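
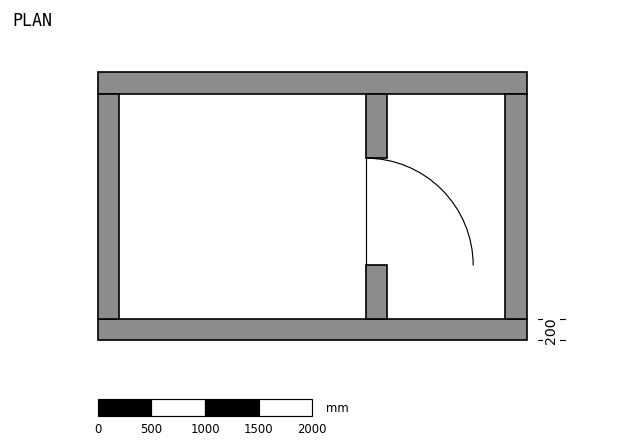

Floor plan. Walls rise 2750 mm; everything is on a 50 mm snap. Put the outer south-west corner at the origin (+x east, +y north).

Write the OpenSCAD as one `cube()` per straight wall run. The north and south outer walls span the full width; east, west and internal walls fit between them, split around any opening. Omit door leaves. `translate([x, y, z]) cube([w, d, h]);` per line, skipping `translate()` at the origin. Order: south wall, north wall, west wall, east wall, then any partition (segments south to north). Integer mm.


cube([4000, 200, 2750]);
translate([0, 2300, 0]) cube([4000, 200, 2750]);
translate([0, 200, 0]) cube([200, 2100, 2750]);
translate([3800, 200, 0]) cube([200, 2100, 2750]);
translate([2500, 200, 0]) cube([200, 500, 2750]);
translate([2500, 1700, 0]) cube([200, 600, 2750]);


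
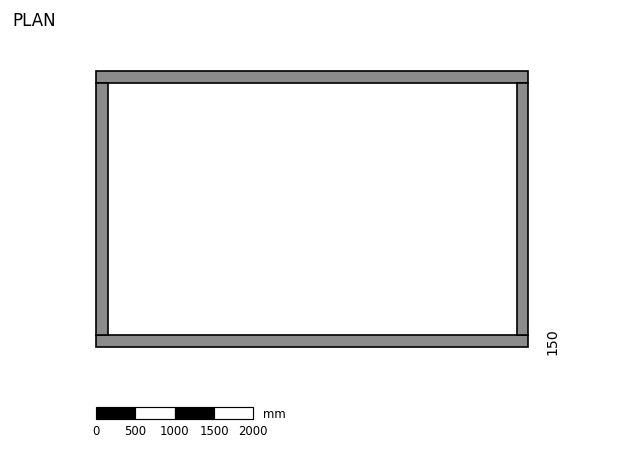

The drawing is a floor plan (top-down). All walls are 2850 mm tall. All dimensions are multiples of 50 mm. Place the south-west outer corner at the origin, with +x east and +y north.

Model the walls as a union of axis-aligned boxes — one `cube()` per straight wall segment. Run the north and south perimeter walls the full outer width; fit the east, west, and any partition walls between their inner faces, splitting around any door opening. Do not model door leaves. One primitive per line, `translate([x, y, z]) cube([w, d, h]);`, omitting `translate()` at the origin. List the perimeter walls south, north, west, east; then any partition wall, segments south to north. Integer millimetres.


cube([5500, 150, 2850]);
translate([0, 3350, 0]) cube([5500, 150, 2850]);
translate([0, 150, 0]) cube([150, 3200, 2850]);
translate([5350, 150, 0]) cube([150, 3200, 2850]);


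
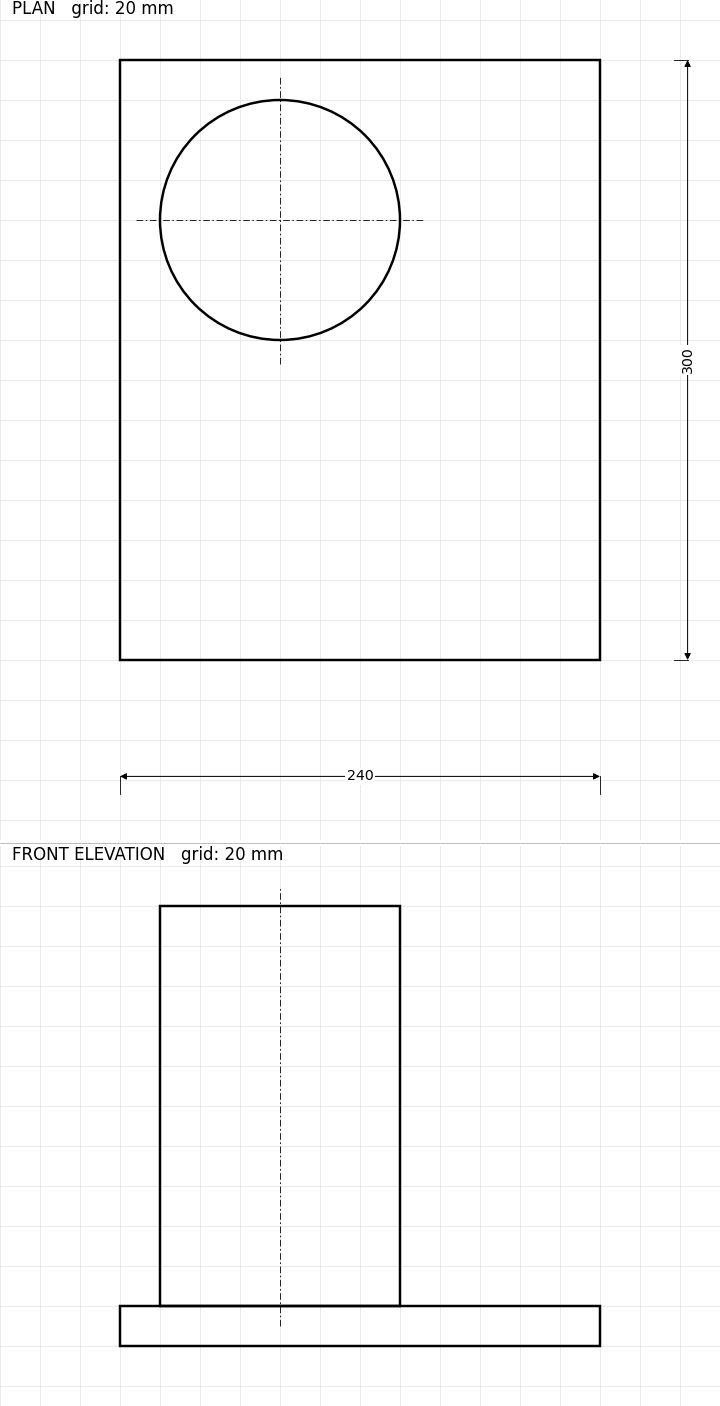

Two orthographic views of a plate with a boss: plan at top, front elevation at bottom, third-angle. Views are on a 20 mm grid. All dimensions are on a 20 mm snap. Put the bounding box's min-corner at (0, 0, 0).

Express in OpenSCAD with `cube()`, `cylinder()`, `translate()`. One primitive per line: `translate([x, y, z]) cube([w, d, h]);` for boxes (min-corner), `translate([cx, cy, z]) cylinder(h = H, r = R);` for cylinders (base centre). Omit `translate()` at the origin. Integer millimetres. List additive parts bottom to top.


cube([240, 300, 20]);
translate([80, 220, 20]) cylinder(h = 200, r = 60);


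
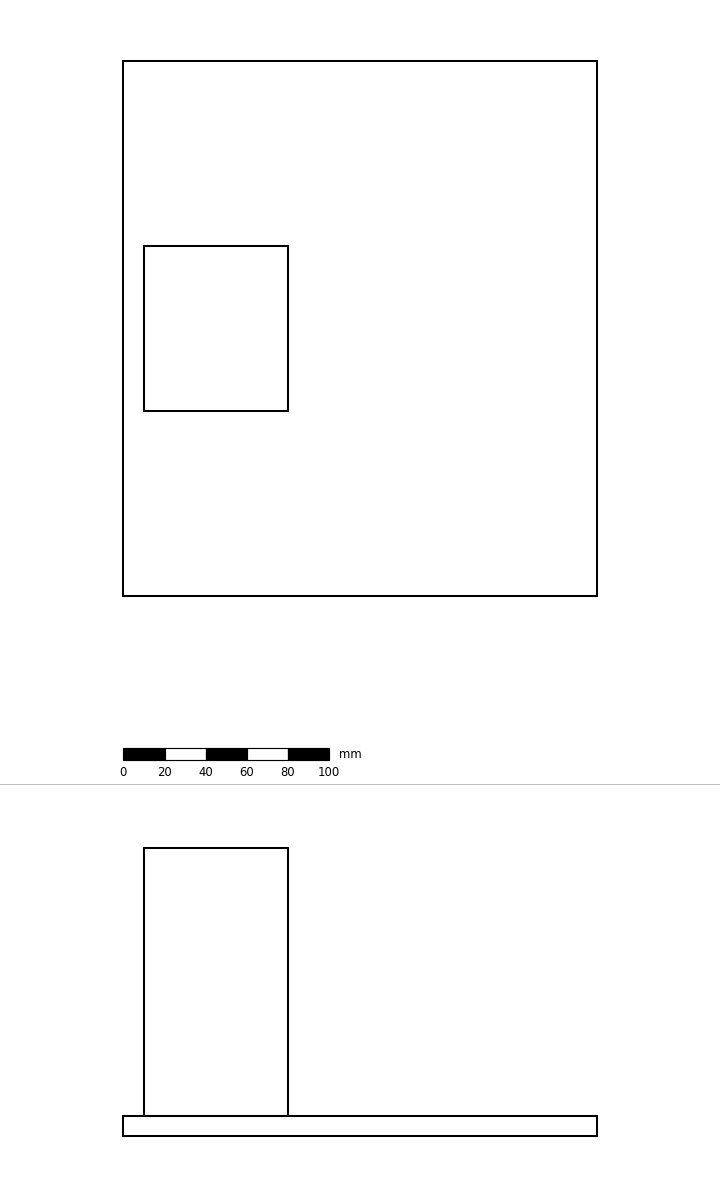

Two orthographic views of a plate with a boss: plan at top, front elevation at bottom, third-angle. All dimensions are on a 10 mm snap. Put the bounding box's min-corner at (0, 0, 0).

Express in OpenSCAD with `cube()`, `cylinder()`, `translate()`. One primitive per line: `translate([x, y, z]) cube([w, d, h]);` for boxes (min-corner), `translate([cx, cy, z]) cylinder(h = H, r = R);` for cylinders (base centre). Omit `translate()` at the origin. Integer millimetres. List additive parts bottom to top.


cube([230, 260, 10]);
translate([10, 90, 10]) cube([70, 80, 130]);


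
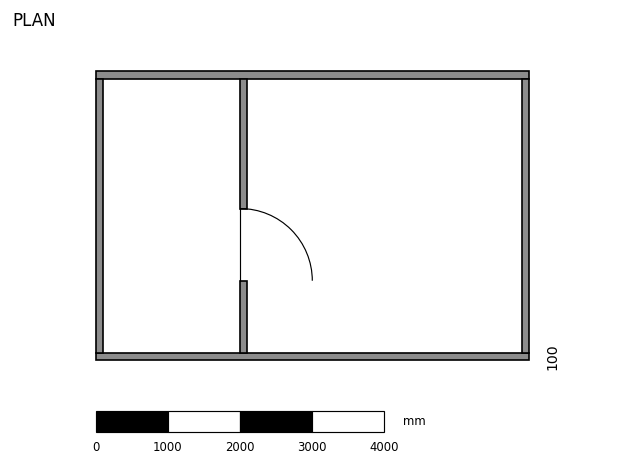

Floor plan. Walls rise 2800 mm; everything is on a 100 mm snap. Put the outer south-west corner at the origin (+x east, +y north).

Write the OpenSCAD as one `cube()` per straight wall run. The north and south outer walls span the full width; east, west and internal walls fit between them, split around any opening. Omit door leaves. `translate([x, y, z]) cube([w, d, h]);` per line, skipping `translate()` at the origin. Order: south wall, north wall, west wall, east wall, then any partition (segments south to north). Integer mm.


cube([6000, 100, 2800]);
translate([0, 3900, 0]) cube([6000, 100, 2800]);
translate([0, 100, 0]) cube([100, 3800, 2800]);
translate([5900, 100, 0]) cube([100, 3800, 2800]);
translate([2000, 100, 0]) cube([100, 1000, 2800]);
translate([2000, 2100, 0]) cube([100, 1800, 2800]);


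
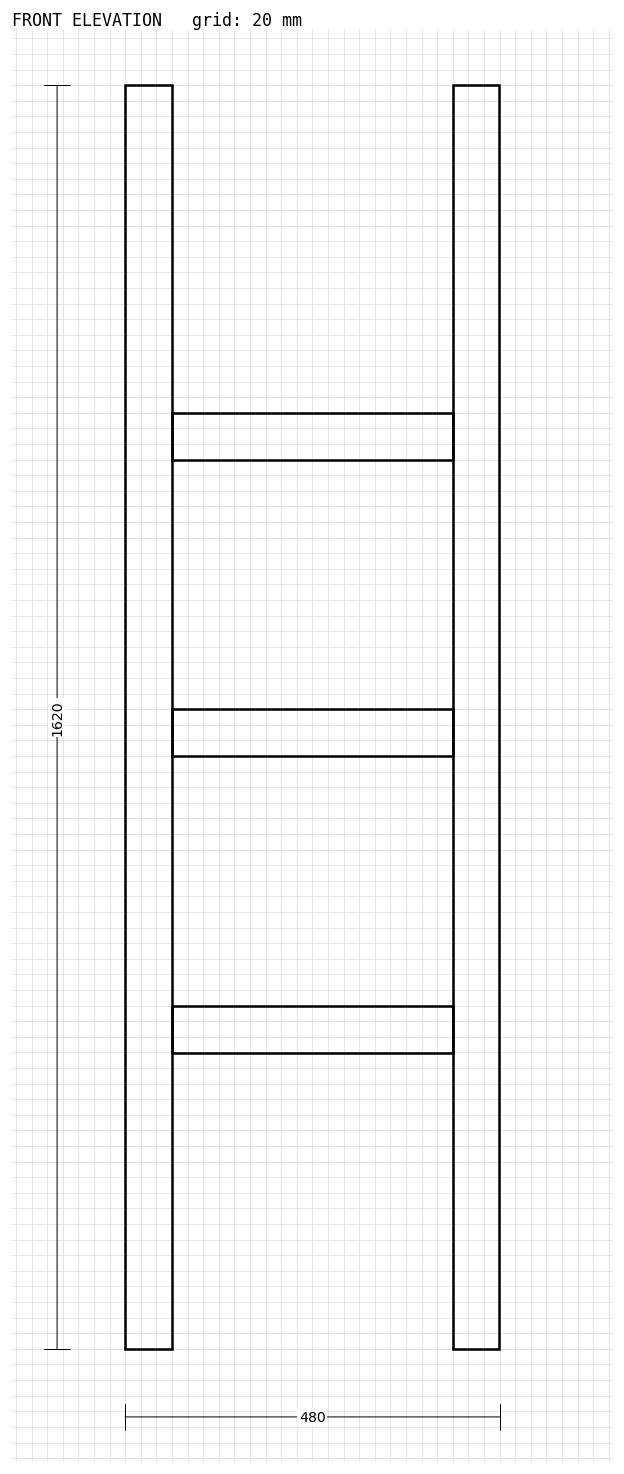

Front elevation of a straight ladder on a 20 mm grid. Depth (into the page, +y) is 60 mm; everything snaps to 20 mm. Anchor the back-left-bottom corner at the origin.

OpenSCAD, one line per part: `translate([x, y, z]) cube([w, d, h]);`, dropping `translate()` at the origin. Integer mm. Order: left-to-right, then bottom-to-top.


cube([60, 60, 1620]);
translate([60, 0, 380]) cube([360, 60, 60]);
translate([60, 0, 760]) cube([360, 60, 60]);
translate([60, 0, 1140]) cube([360, 60, 60]);
translate([420, 0, 0]) cube([60, 60, 1620]);


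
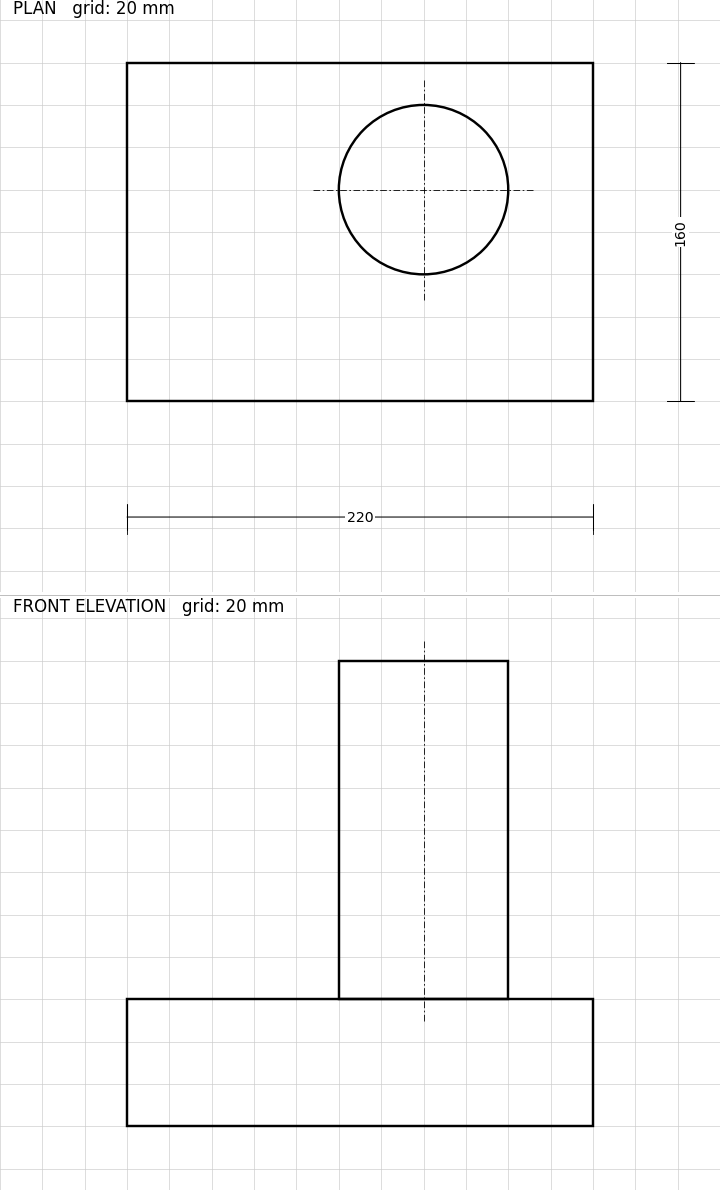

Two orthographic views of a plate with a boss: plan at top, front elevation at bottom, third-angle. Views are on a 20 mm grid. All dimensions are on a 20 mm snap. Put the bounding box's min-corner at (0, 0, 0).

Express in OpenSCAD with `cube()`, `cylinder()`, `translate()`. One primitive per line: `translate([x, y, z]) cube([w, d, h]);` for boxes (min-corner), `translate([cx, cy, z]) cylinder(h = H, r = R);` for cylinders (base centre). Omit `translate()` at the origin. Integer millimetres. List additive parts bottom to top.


cube([220, 160, 60]);
translate([140, 100, 60]) cylinder(h = 160, r = 40);


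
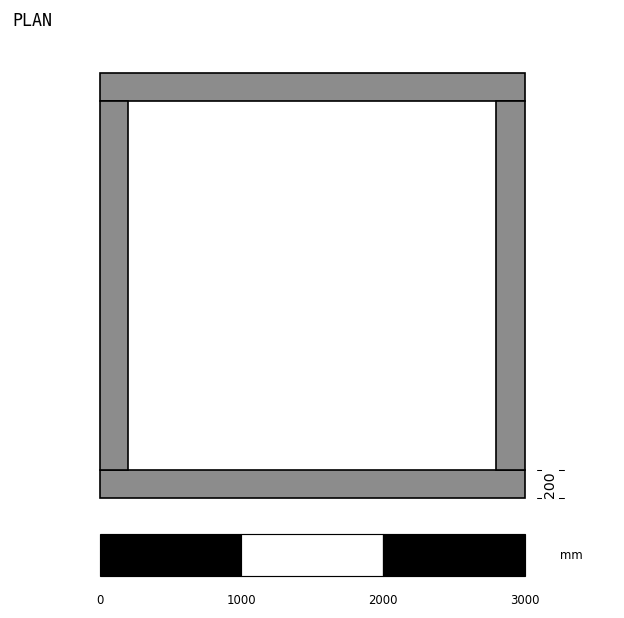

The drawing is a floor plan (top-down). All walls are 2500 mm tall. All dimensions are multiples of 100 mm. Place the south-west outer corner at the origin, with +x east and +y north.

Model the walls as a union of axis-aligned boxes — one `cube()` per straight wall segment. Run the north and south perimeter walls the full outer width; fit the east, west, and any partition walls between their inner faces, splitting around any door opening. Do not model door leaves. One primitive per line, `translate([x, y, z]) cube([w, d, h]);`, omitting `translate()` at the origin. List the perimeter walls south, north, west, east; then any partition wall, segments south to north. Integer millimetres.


cube([3000, 200, 2500]);
translate([0, 2800, 0]) cube([3000, 200, 2500]);
translate([0, 200, 0]) cube([200, 2600, 2500]);
translate([2800, 200, 0]) cube([200, 2600, 2500]);


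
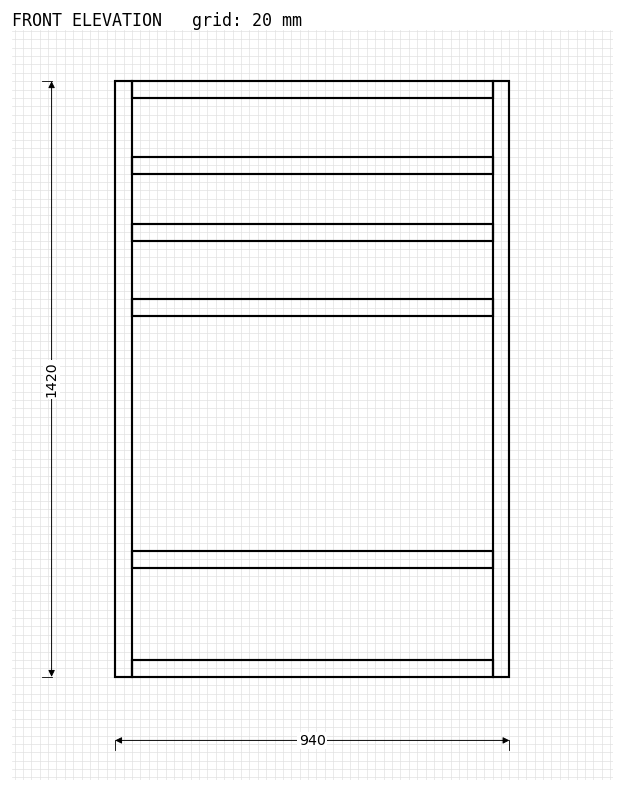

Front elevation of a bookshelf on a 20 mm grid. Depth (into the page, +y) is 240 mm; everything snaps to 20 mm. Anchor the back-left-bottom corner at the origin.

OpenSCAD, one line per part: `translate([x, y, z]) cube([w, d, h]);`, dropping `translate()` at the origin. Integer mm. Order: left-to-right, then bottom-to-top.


cube([40, 240, 1420]);
translate([40, 0, 0]) cube([860, 240, 40]);
translate([40, 0, 260]) cube([860, 240, 40]);
translate([40, 0, 860]) cube([860, 240, 40]);
translate([40, 0, 1040]) cube([860, 240, 40]);
translate([40, 0, 1200]) cube([860, 240, 40]);
translate([40, 0, 1380]) cube([860, 240, 40]);
translate([900, 0, 0]) cube([40, 240, 1420]);


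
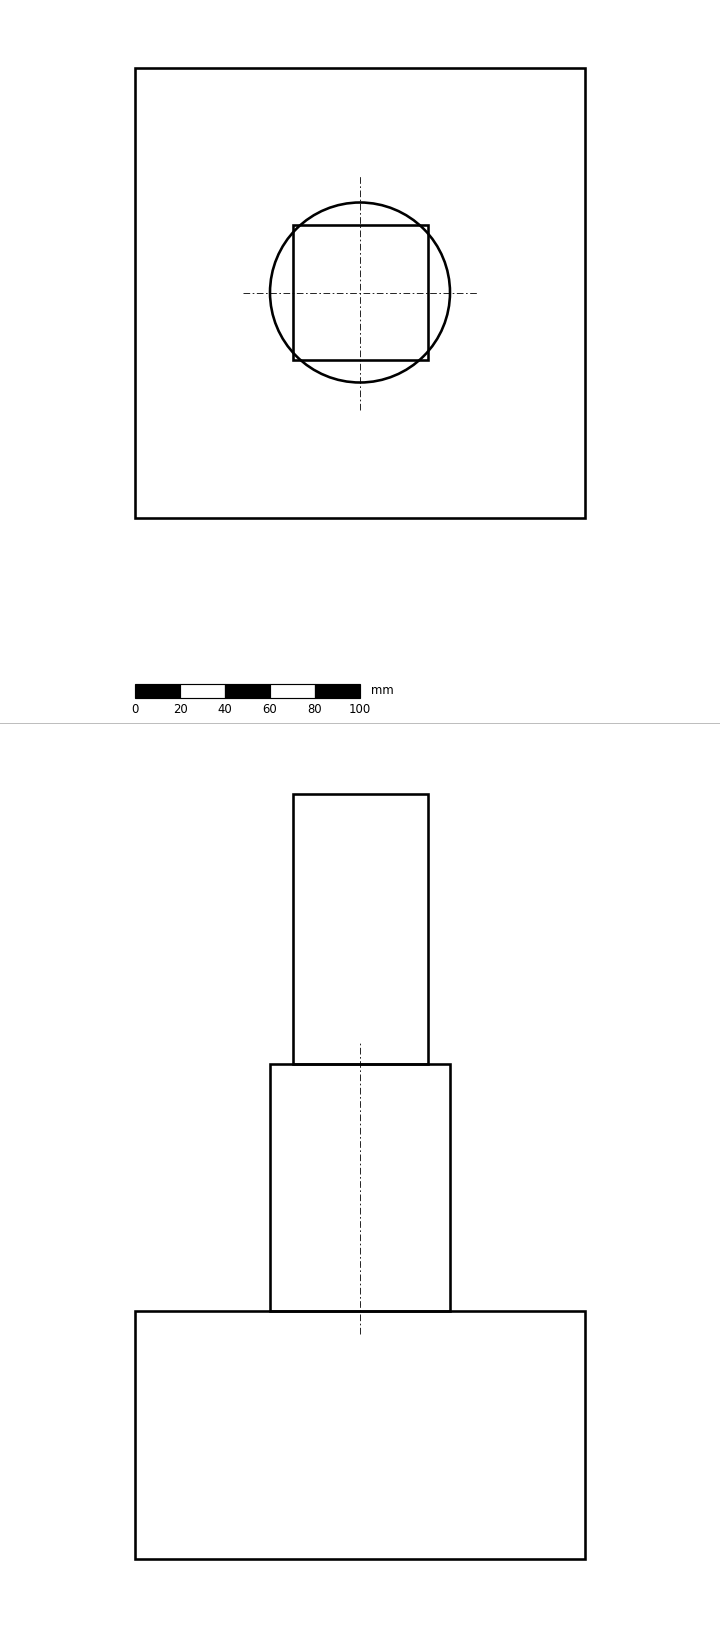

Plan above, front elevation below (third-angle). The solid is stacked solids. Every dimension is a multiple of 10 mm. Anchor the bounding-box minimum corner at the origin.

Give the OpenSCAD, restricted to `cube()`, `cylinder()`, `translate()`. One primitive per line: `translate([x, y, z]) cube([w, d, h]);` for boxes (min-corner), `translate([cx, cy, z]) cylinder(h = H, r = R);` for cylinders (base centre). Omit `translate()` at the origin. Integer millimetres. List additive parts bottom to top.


cube([200, 200, 110]);
translate([100, 100, 110]) cylinder(h = 110, r = 40);
translate([70, 70, 220]) cube([60, 60, 120]);


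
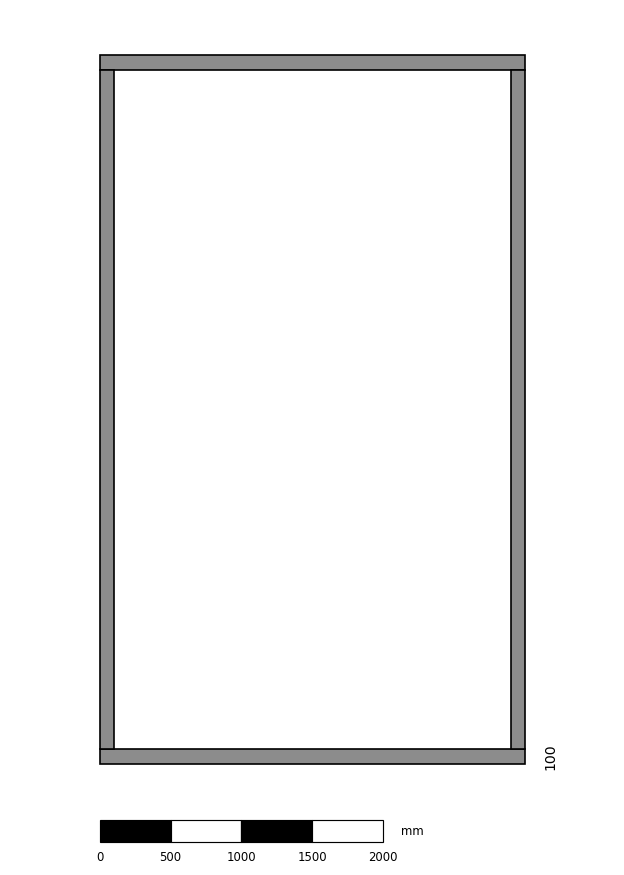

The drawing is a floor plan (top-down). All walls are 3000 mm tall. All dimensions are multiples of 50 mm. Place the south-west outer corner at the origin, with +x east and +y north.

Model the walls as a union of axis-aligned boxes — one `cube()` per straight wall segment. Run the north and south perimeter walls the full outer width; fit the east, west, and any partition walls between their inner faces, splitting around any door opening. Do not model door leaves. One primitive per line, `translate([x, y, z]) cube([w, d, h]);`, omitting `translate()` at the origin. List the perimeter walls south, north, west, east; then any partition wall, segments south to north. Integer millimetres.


cube([3000, 100, 3000]);
translate([0, 4900, 0]) cube([3000, 100, 3000]);
translate([0, 100, 0]) cube([100, 4800, 3000]);
translate([2900, 100, 0]) cube([100, 4800, 3000]);


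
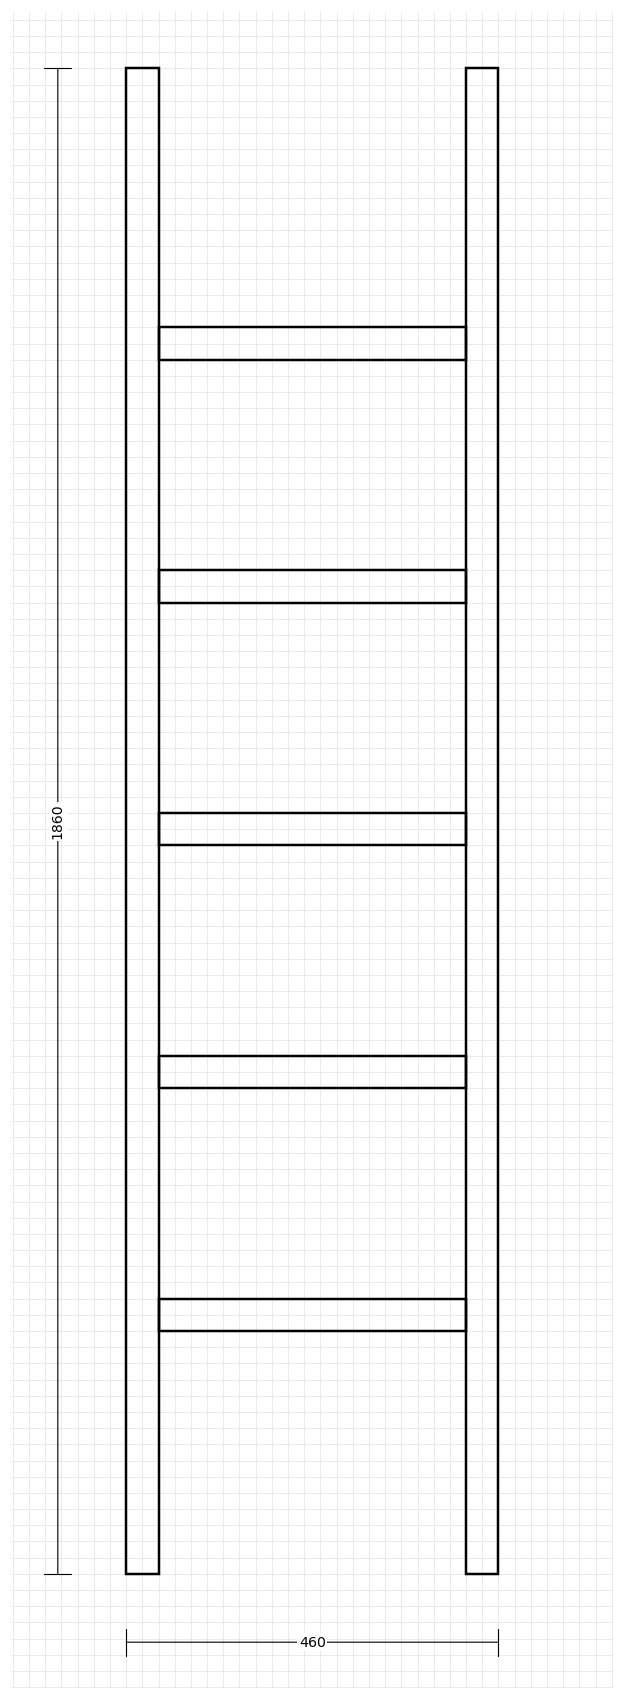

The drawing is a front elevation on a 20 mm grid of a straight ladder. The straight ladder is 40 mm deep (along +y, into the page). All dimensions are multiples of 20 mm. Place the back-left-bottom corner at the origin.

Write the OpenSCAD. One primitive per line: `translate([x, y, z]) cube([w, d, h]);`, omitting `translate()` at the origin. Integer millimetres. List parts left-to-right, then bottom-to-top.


cube([40, 40, 1860]);
translate([40, 0, 300]) cube([380, 40, 40]);
translate([40, 0, 600]) cube([380, 40, 40]);
translate([40, 0, 900]) cube([380, 40, 40]);
translate([40, 0, 1200]) cube([380, 40, 40]);
translate([40, 0, 1500]) cube([380, 40, 40]);
translate([420, 0, 0]) cube([40, 40, 1860]);


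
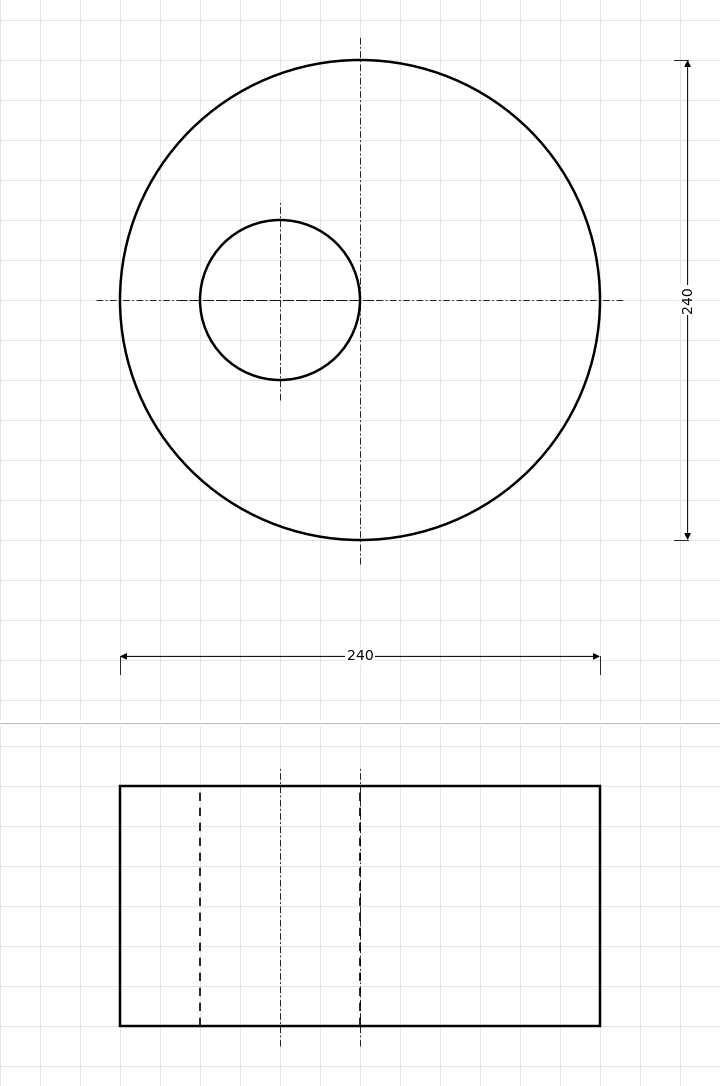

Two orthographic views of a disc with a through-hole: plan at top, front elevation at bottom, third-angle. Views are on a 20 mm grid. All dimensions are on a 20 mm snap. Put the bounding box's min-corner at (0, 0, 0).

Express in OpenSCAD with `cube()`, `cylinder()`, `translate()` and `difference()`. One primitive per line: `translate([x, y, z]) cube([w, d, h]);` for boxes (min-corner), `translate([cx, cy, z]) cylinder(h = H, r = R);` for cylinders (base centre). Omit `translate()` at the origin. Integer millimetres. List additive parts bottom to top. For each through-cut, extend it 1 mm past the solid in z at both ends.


difference() {
  translate([120, 120, 0]) cylinder(h = 120, r = 120);
  translate([80, 120, -1]) cylinder(h = 122, r = 40);
}


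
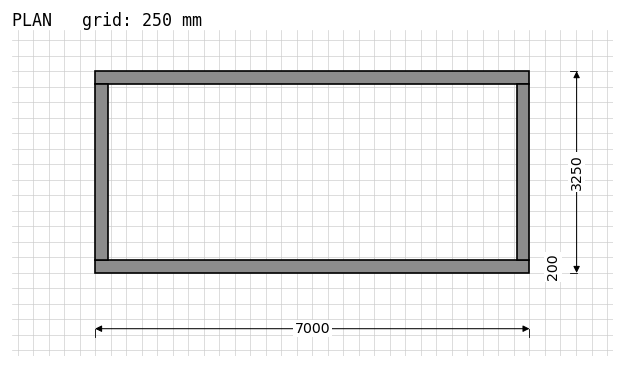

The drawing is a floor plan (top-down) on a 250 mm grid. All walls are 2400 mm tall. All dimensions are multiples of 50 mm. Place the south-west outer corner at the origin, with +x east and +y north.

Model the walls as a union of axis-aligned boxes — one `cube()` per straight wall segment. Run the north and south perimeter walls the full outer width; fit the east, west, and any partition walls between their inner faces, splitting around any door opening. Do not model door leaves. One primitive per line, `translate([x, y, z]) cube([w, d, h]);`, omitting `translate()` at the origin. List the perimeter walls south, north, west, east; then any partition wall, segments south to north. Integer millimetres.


cube([7000, 200, 2400]);
translate([0, 3050, 0]) cube([7000, 200, 2400]);
translate([0, 200, 0]) cube([200, 2850, 2400]);
translate([6800, 200, 0]) cube([200, 2850, 2400]);


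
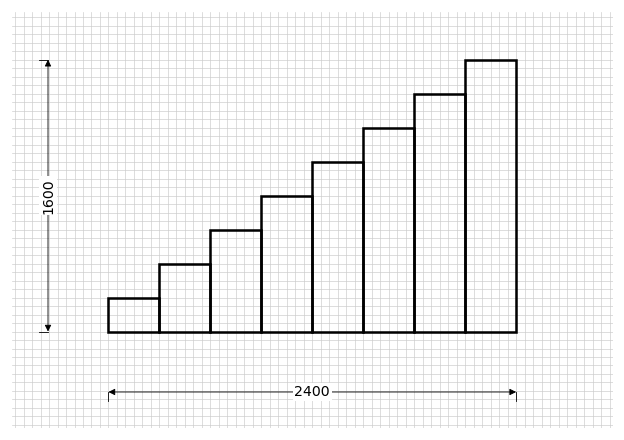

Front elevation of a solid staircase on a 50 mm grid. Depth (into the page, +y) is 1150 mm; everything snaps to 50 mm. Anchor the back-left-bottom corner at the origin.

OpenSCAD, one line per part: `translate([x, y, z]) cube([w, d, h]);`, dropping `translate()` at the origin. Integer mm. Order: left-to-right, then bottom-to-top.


cube([300, 1150, 200]);
translate([300, 0, 0]) cube([300, 1150, 400]);
translate([600, 0, 0]) cube([300, 1150, 600]);
translate([900, 0, 0]) cube([300, 1150, 800]);
translate([1200, 0, 0]) cube([300, 1150, 1000]);
translate([1500, 0, 0]) cube([300, 1150, 1200]);
translate([1800, 0, 0]) cube([300, 1150, 1400]);
translate([2100, 0, 0]) cube([300, 1150, 1600]);


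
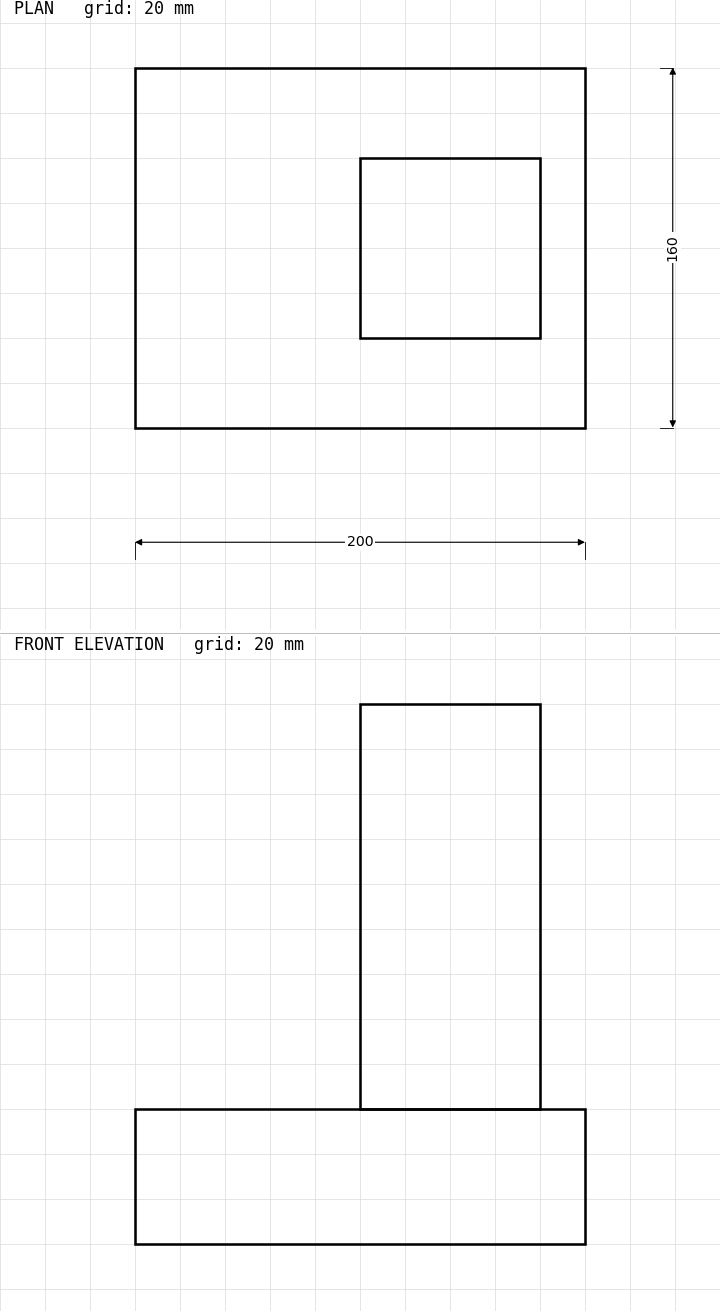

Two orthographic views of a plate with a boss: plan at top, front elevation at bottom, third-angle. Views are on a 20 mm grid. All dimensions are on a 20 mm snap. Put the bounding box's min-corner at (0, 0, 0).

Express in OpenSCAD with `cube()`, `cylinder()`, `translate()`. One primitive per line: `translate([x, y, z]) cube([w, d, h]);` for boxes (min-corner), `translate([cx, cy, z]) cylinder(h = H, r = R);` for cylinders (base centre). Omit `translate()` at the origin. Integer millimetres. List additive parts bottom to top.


cube([200, 160, 60]);
translate([100, 40, 60]) cube([80, 80, 180]);


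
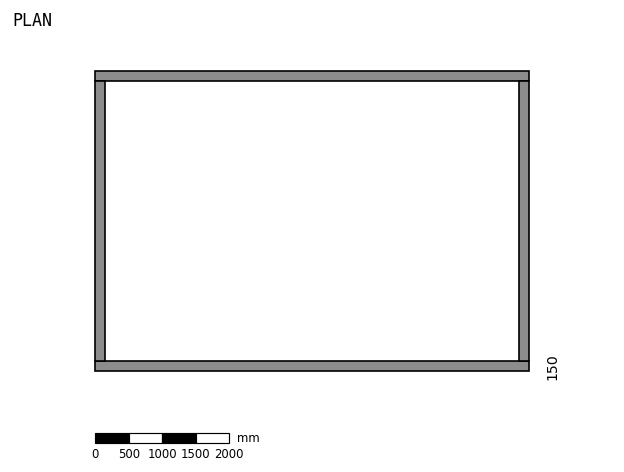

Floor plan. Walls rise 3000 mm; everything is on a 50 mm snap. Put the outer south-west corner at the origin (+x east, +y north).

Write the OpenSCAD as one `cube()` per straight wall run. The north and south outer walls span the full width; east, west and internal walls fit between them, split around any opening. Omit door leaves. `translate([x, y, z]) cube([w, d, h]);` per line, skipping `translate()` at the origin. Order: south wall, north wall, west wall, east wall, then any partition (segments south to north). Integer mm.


cube([6500, 150, 3000]);
translate([0, 4350, 0]) cube([6500, 150, 3000]);
translate([0, 150, 0]) cube([150, 4200, 3000]);
translate([6350, 150, 0]) cube([150, 4200, 3000]);


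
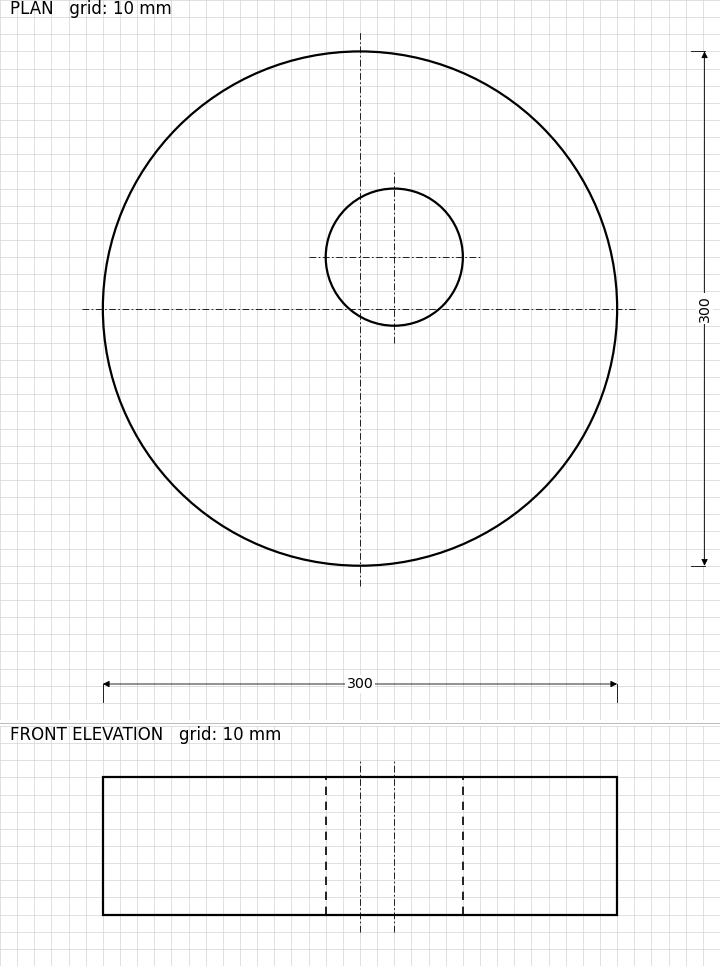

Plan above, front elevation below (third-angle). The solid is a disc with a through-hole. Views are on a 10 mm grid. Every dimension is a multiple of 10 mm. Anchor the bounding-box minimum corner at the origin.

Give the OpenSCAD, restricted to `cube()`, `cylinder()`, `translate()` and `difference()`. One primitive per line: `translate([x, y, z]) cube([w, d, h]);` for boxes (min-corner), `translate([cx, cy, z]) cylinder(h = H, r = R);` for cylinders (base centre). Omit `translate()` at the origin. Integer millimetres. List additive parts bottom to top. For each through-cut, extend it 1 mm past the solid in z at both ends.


difference() {
  translate([150, 150, 0]) cylinder(h = 80, r = 150);
  translate([170, 180, -1]) cylinder(h = 82, r = 40);
}


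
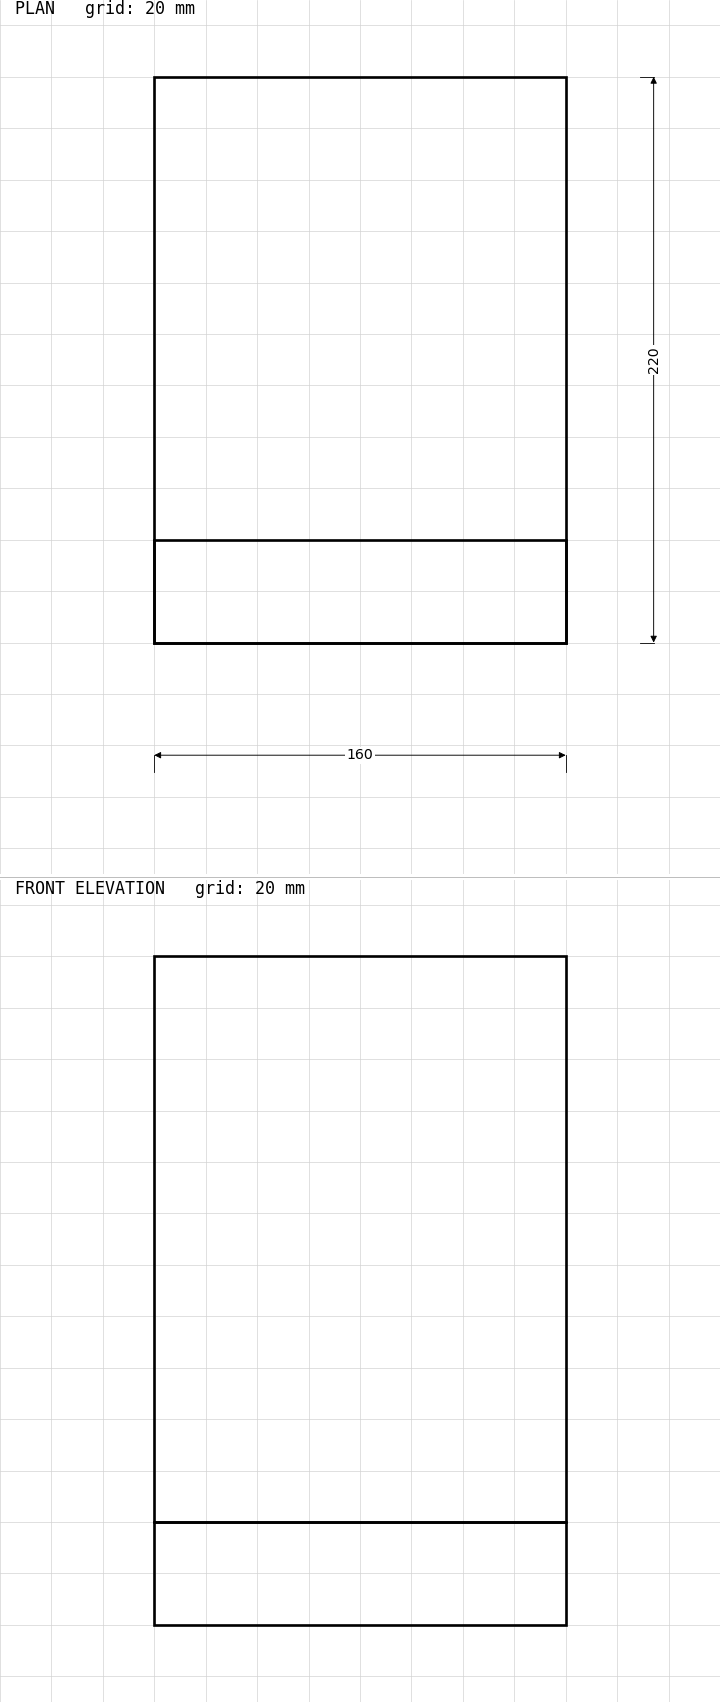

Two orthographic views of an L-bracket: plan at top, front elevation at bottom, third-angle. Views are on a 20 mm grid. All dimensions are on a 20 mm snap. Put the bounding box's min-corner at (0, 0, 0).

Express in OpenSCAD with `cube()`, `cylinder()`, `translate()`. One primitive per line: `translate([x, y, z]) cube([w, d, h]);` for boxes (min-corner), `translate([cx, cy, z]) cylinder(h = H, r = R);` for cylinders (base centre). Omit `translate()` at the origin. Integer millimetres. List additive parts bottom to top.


cube([160, 220, 40]);
translate([0, 0, 40]) cube([160, 40, 220]);


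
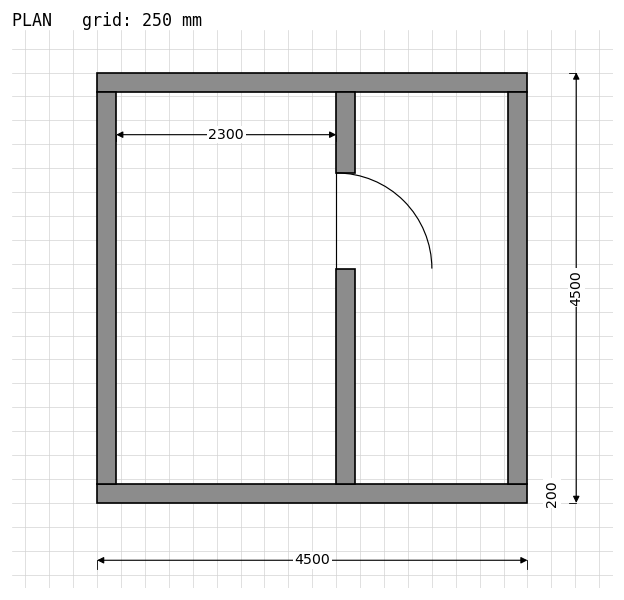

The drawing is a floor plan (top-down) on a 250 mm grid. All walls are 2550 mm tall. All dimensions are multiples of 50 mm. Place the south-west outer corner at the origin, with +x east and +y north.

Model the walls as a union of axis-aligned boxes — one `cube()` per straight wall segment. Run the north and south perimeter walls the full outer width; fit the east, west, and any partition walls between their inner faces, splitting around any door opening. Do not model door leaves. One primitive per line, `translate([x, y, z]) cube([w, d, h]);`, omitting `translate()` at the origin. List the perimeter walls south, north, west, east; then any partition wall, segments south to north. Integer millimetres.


cube([4500, 200, 2550]);
translate([0, 4300, 0]) cube([4500, 200, 2550]);
translate([0, 200, 0]) cube([200, 4100, 2550]);
translate([4300, 200, 0]) cube([200, 4100, 2550]);
translate([2500, 200, 0]) cube([200, 2250, 2550]);
translate([2500, 3450, 0]) cube([200, 850, 2550]);


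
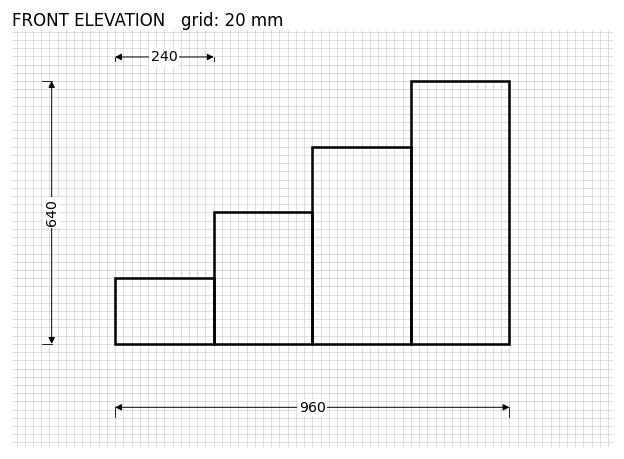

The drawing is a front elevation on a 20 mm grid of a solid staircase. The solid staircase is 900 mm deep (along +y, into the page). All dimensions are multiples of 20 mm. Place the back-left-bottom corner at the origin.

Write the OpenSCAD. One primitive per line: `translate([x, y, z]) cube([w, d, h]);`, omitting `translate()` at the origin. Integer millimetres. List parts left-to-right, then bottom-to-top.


cube([240, 900, 160]);
translate([240, 0, 0]) cube([240, 900, 320]);
translate([480, 0, 0]) cube([240, 900, 480]);
translate([720, 0, 0]) cube([240, 900, 640]);


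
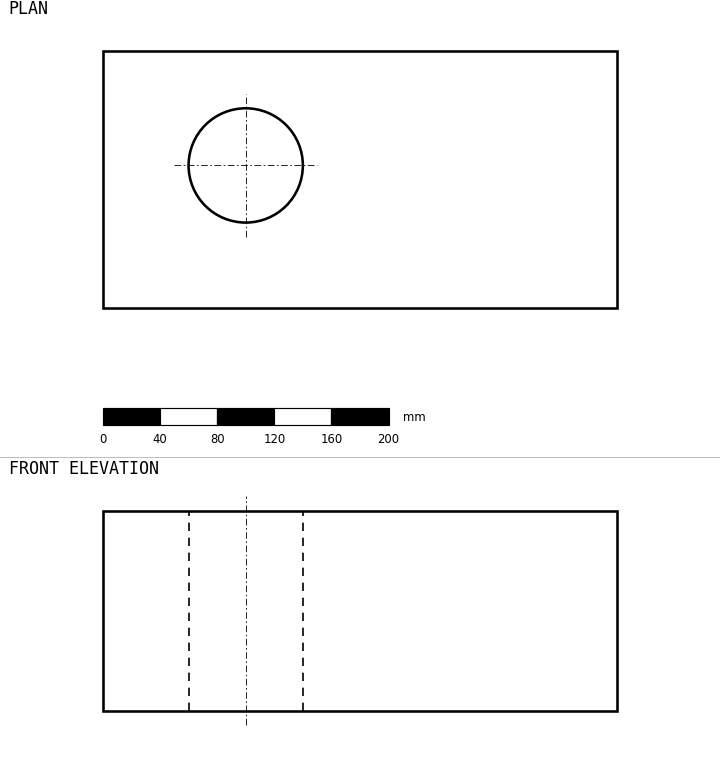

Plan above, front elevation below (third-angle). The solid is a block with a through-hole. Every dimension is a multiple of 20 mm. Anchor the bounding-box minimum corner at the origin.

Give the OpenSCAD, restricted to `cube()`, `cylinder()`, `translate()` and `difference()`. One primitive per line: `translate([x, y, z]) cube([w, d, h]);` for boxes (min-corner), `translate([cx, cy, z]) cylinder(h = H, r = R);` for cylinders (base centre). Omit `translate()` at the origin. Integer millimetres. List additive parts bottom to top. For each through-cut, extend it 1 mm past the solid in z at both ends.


difference() {
  cube([360, 180, 140]);
  translate([100, 100, -1]) cylinder(h = 142, r = 40);
}


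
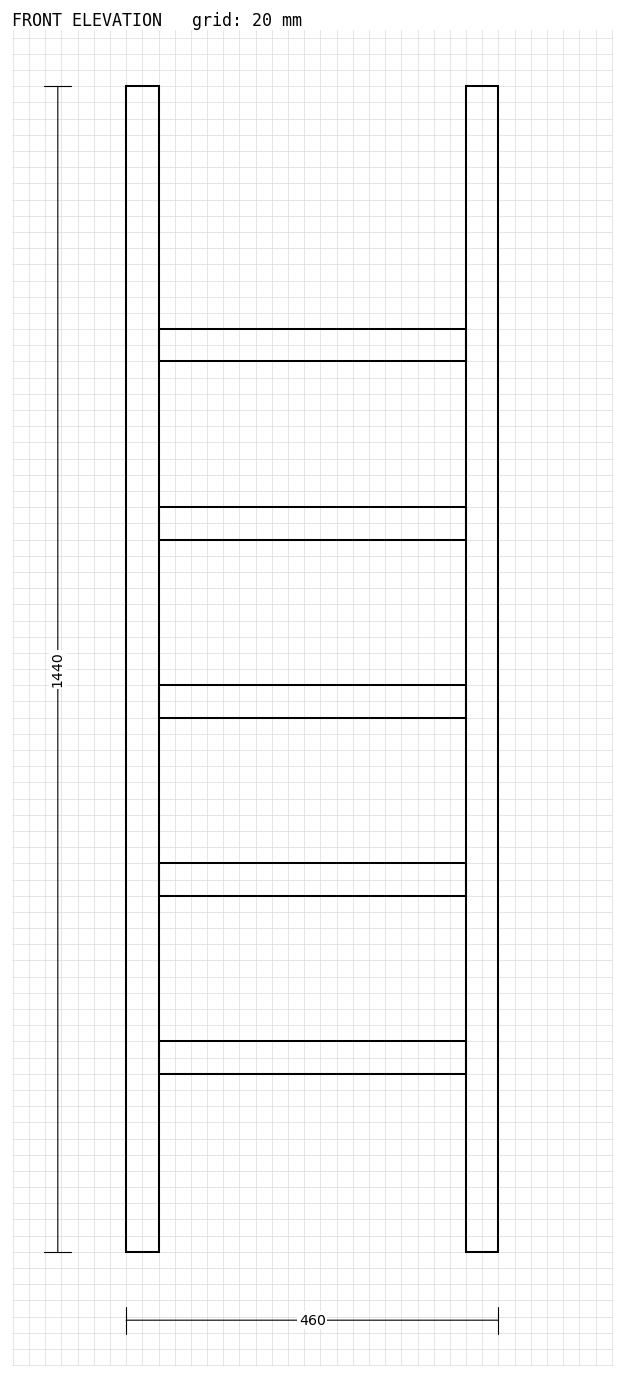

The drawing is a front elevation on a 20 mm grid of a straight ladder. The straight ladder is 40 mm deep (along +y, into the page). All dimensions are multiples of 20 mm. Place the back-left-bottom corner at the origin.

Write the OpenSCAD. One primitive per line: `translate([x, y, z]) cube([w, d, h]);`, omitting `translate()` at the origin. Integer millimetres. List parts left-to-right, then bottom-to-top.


cube([40, 40, 1440]);
translate([40, 0, 220]) cube([380, 40, 40]);
translate([40, 0, 440]) cube([380, 40, 40]);
translate([40, 0, 660]) cube([380, 40, 40]);
translate([40, 0, 880]) cube([380, 40, 40]);
translate([40, 0, 1100]) cube([380, 40, 40]);
translate([420, 0, 0]) cube([40, 40, 1440]);


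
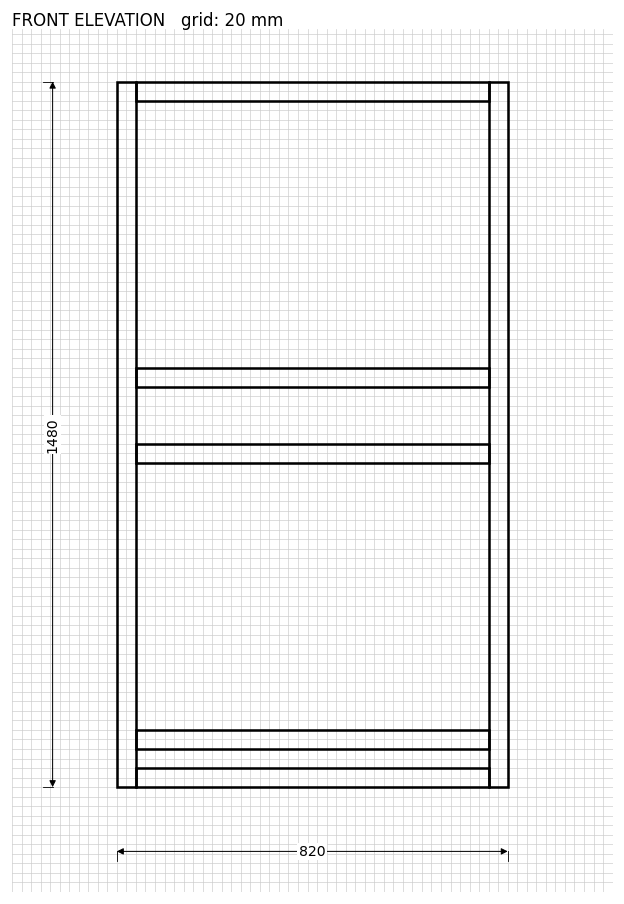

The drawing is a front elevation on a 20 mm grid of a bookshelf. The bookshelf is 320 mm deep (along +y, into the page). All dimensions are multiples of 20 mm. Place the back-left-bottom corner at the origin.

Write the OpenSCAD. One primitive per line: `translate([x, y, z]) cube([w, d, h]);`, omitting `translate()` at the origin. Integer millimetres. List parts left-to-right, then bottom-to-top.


cube([40, 320, 1480]);
translate([40, 0, 0]) cube([740, 320, 40]);
translate([40, 0, 80]) cube([740, 320, 40]);
translate([40, 0, 680]) cube([740, 320, 40]);
translate([40, 0, 840]) cube([740, 320, 40]);
translate([40, 0, 1440]) cube([740, 320, 40]);
translate([780, 0, 0]) cube([40, 320, 1480]);


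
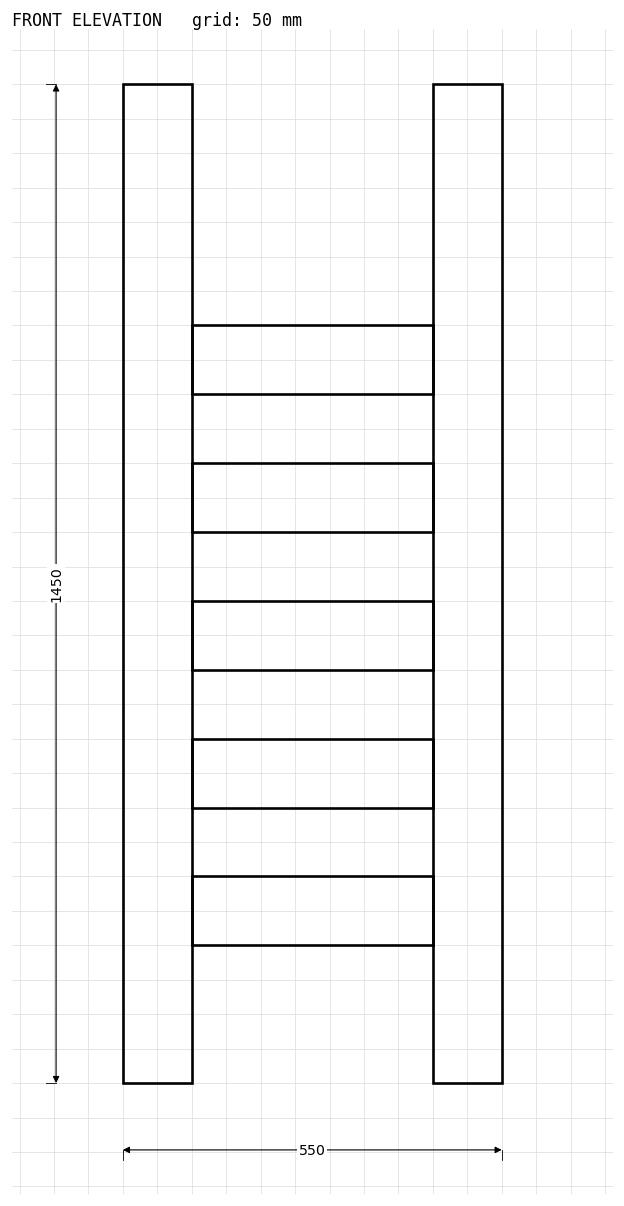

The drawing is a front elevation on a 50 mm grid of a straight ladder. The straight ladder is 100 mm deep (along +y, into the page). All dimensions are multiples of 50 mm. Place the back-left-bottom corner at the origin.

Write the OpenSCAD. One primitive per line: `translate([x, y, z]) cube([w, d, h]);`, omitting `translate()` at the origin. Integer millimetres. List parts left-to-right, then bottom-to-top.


cube([100, 100, 1450]);
translate([100, 0, 200]) cube([350, 100, 100]);
translate([100, 0, 400]) cube([350, 100, 100]);
translate([100, 0, 600]) cube([350, 100, 100]);
translate([100, 0, 800]) cube([350, 100, 100]);
translate([100, 0, 1000]) cube([350, 100, 100]);
translate([450, 0, 0]) cube([100, 100, 1450]);


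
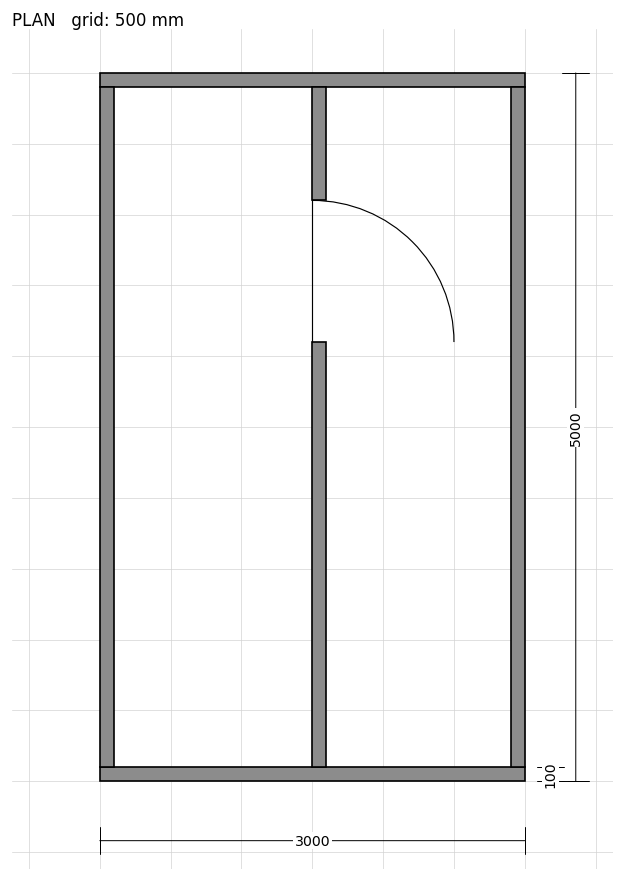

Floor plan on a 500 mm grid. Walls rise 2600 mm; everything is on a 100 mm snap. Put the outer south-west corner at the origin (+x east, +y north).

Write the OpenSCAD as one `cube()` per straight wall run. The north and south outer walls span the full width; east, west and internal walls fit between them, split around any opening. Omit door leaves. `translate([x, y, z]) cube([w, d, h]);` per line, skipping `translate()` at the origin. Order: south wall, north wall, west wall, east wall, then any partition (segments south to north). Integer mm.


cube([3000, 100, 2600]);
translate([0, 4900, 0]) cube([3000, 100, 2600]);
translate([0, 100, 0]) cube([100, 4800, 2600]);
translate([2900, 100, 0]) cube([100, 4800, 2600]);
translate([1500, 100, 0]) cube([100, 3000, 2600]);
translate([1500, 4100, 0]) cube([100, 800, 2600]);


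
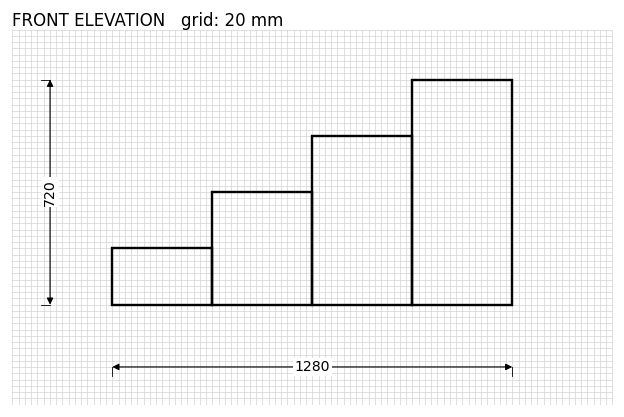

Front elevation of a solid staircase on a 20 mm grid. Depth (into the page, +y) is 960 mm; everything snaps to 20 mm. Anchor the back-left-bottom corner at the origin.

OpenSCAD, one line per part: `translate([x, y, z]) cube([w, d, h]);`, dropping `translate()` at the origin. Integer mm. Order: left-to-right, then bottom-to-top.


cube([320, 960, 180]);
translate([320, 0, 0]) cube([320, 960, 360]);
translate([640, 0, 0]) cube([320, 960, 540]);
translate([960, 0, 0]) cube([320, 960, 720]);


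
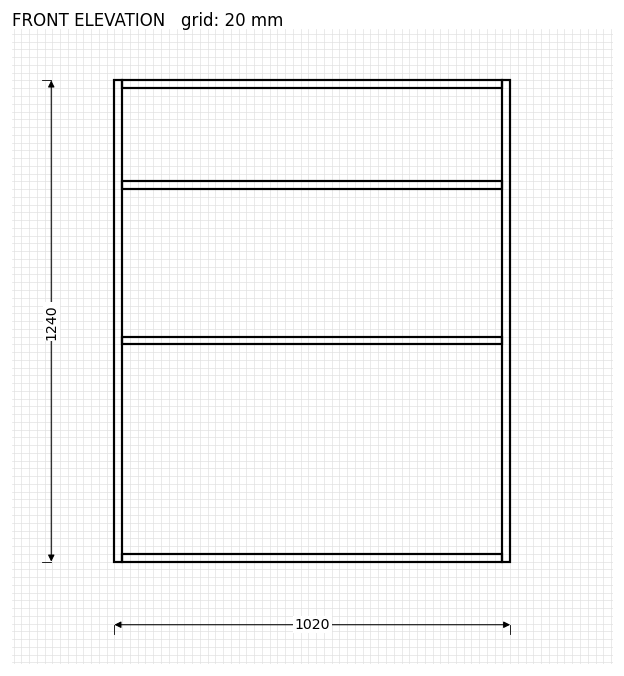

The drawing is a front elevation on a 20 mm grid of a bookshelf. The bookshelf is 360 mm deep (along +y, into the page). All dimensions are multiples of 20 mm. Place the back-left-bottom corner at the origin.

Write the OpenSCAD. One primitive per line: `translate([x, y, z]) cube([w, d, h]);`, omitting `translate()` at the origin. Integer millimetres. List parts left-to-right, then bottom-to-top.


cube([20, 360, 1240]);
translate([20, 0, 0]) cube([980, 360, 20]);
translate([20, 0, 560]) cube([980, 360, 20]);
translate([20, 0, 960]) cube([980, 360, 20]);
translate([20, 0, 1220]) cube([980, 360, 20]);
translate([1000, 0, 0]) cube([20, 360, 1240]);


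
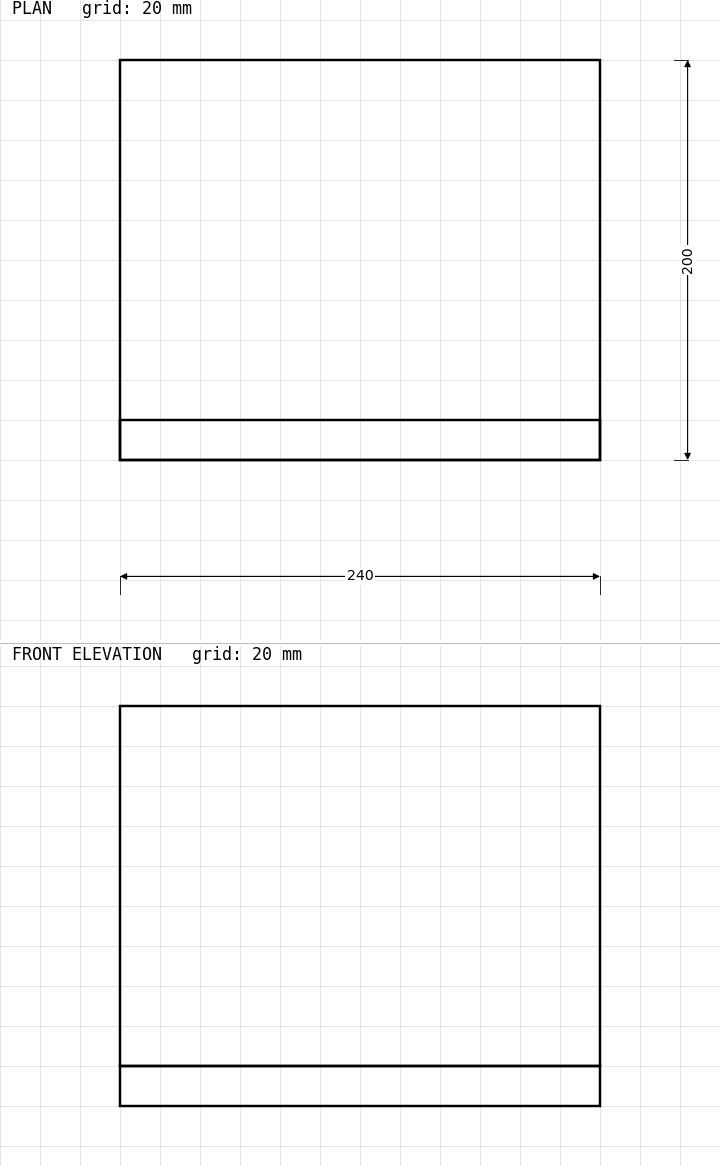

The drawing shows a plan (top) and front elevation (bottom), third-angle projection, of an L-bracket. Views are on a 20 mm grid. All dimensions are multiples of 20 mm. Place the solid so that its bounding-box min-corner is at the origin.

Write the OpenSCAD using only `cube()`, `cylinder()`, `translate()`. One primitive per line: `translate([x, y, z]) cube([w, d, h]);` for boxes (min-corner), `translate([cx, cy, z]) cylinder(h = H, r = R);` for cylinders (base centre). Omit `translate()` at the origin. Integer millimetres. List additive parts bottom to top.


cube([240, 200, 20]);
translate([0, 0, 20]) cube([240, 20, 180]);


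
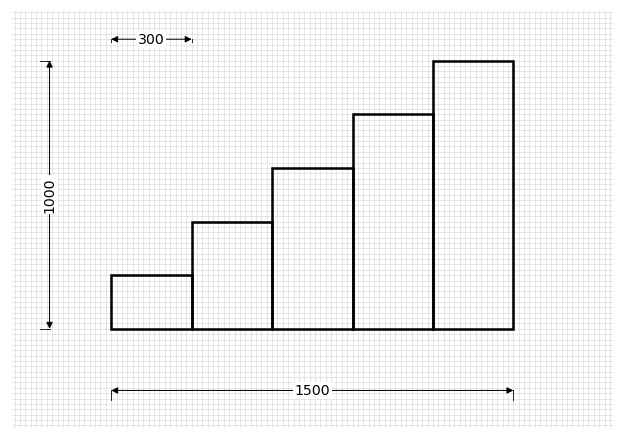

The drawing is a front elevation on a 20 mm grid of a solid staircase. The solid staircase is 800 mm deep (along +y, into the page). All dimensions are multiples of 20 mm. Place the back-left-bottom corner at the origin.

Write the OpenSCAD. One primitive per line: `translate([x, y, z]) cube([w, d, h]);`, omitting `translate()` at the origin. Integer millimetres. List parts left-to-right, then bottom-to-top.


cube([300, 800, 200]);
translate([300, 0, 0]) cube([300, 800, 400]);
translate([600, 0, 0]) cube([300, 800, 600]);
translate([900, 0, 0]) cube([300, 800, 800]);
translate([1200, 0, 0]) cube([300, 800, 1000]);


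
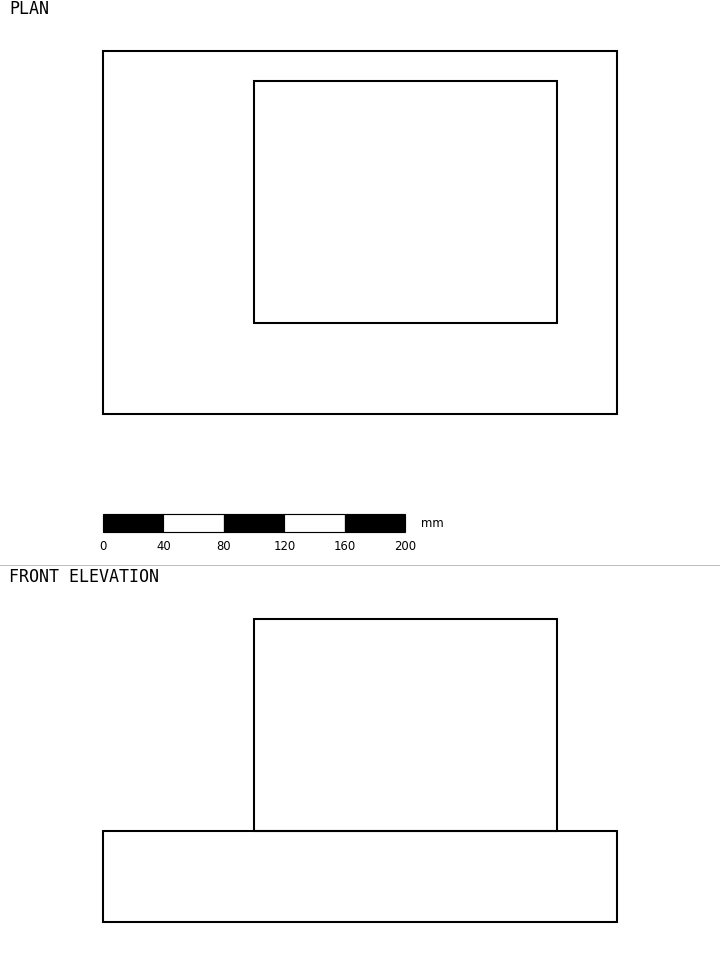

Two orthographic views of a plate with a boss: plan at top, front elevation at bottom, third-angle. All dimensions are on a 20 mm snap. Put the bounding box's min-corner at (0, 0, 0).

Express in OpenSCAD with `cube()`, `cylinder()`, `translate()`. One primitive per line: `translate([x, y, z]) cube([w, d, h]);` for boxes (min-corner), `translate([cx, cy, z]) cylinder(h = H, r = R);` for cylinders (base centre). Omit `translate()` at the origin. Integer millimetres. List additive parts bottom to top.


cube([340, 240, 60]);
translate([100, 60, 60]) cube([200, 160, 140]);


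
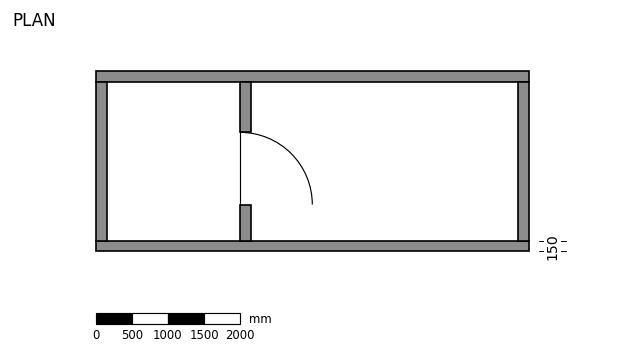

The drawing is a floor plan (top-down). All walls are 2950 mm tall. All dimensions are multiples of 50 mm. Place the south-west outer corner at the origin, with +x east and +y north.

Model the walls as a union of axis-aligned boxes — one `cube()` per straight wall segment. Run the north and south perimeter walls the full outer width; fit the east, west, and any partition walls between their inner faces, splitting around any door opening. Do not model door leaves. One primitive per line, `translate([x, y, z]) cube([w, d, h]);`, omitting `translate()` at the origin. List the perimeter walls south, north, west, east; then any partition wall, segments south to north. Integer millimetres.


cube([6000, 150, 2950]);
translate([0, 2350, 0]) cube([6000, 150, 2950]);
translate([0, 150, 0]) cube([150, 2200, 2950]);
translate([5850, 150, 0]) cube([150, 2200, 2950]);
translate([2000, 150, 0]) cube([150, 500, 2950]);
translate([2000, 1650, 0]) cube([150, 700, 2950]);


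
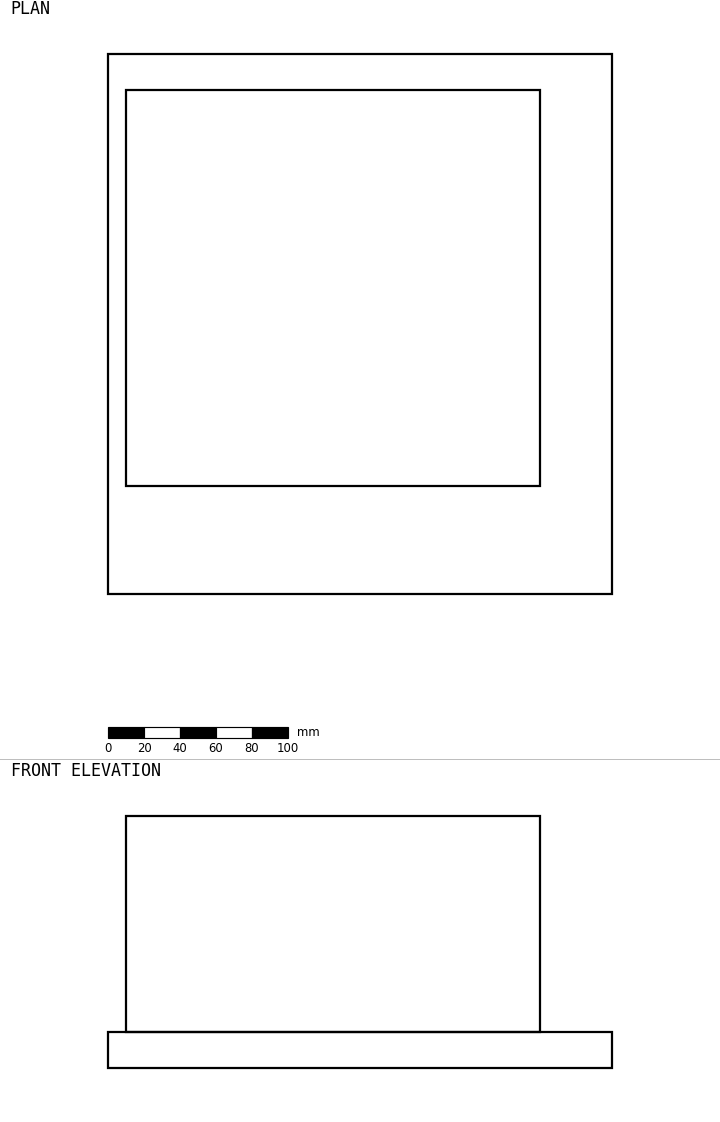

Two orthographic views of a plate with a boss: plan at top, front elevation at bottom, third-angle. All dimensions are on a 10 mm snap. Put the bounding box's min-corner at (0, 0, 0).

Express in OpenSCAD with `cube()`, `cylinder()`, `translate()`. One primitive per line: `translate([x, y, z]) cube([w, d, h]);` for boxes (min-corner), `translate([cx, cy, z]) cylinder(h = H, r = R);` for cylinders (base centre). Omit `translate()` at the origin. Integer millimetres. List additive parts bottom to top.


cube([280, 300, 20]);
translate([10, 60, 20]) cube([230, 220, 120]);


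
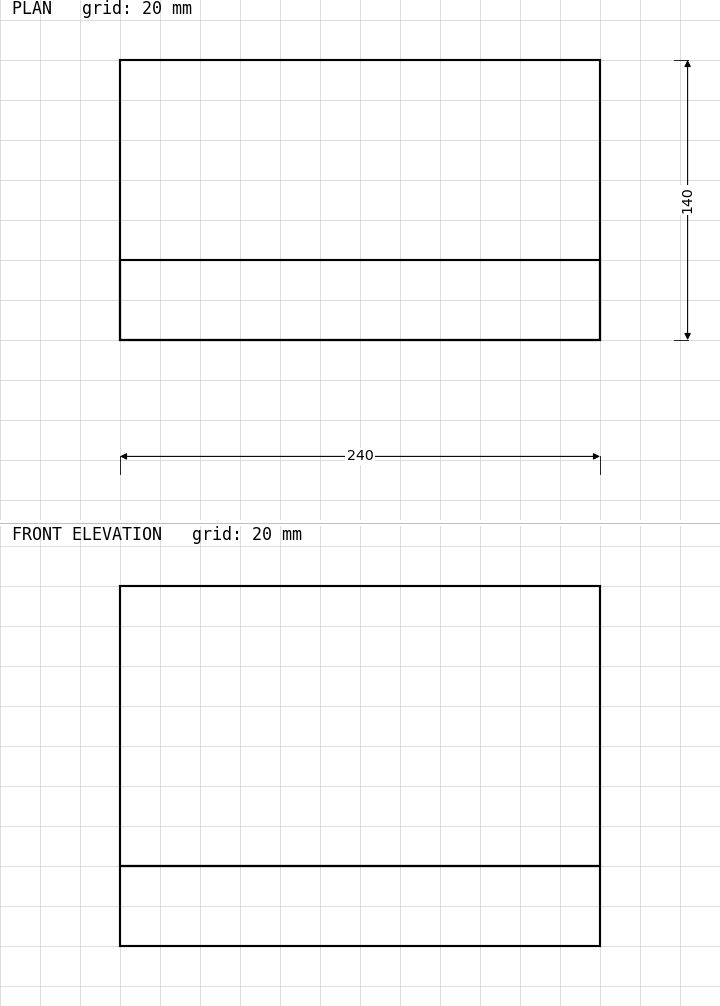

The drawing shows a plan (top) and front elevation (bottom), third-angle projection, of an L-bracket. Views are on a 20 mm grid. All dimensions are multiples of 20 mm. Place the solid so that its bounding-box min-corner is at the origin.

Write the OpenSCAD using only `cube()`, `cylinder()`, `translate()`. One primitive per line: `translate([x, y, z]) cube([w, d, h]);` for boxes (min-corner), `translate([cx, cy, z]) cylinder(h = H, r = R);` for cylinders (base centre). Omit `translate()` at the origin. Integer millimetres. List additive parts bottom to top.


cube([240, 140, 40]);
translate([0, 0, 40]) cube([240, 40, 140]);


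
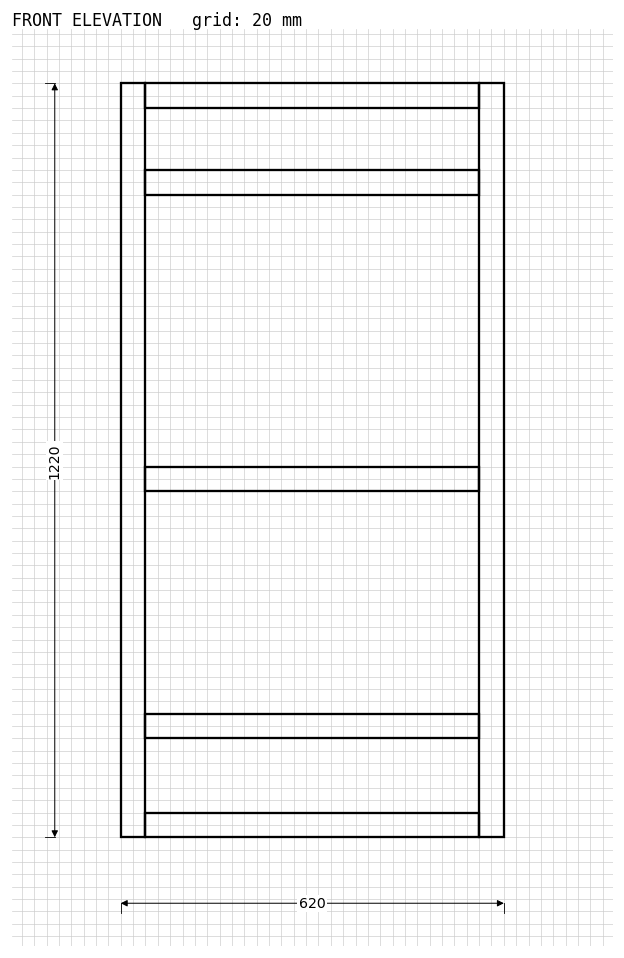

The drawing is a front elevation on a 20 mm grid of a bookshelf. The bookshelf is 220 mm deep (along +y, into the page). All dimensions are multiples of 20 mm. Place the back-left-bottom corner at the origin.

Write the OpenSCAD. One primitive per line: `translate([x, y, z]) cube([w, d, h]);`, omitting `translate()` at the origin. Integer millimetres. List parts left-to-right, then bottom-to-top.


cube([40, 220, 1220]);
translate([40, 0, 0]) cube([540, 220, 40]);
translate([40, 0, 160]) cube([540, 220, 40]);
translate([40, 0, 560]) cube([540, 220, 40]);
translate([40, 0, 1040]) cube([540, 220, 40]);
translate([40, 0, 1180]) cube([540, 220, 40]);
translate([580, 0, 0]) cube([40, 220, 1220]);


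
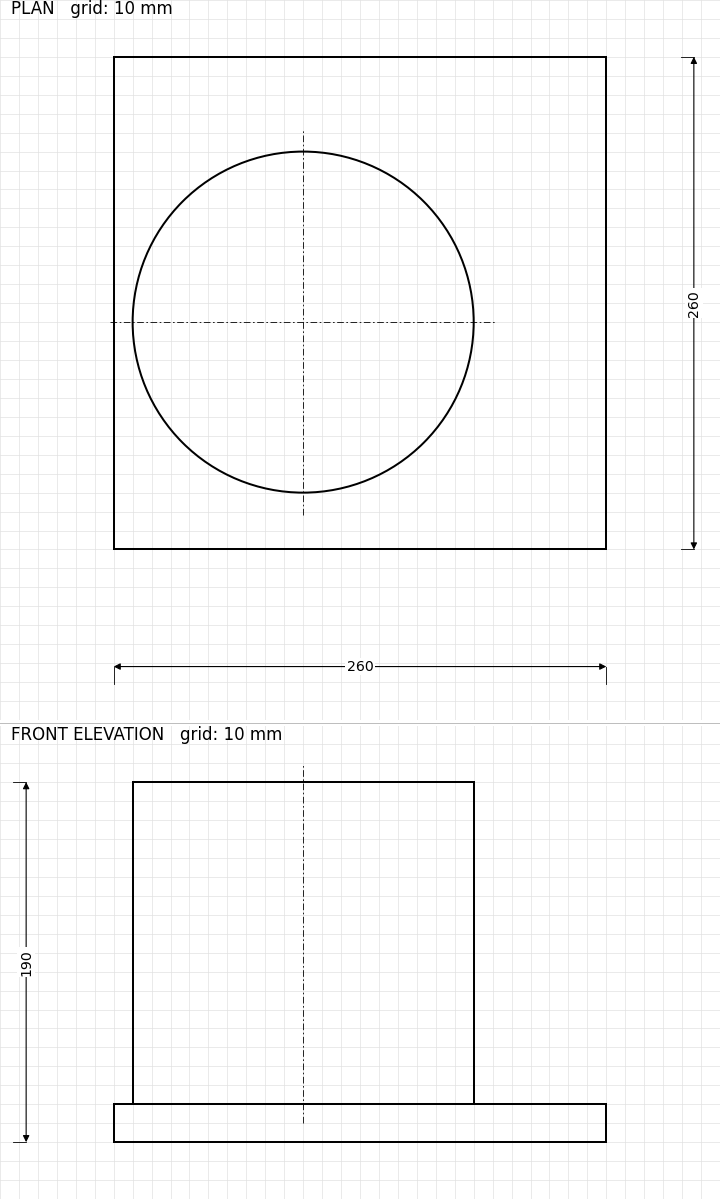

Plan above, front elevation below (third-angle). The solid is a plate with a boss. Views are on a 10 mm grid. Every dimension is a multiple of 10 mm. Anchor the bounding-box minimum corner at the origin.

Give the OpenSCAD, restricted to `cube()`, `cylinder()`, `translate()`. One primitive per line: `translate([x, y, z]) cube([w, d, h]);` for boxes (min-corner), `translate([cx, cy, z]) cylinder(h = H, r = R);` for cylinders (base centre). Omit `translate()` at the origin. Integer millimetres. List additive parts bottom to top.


cube([260, 260, 20]);
translate([100, 120, 20]) cylinder(h = 170, r = 90);
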